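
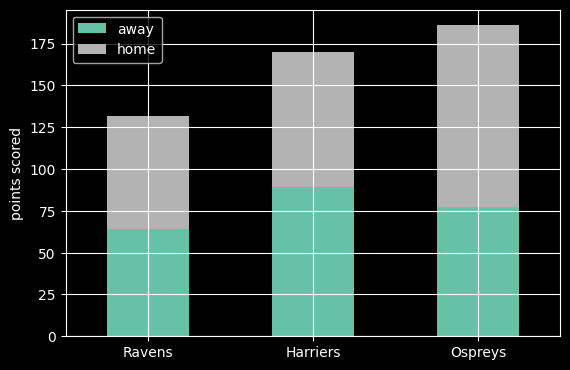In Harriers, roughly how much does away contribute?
≈ 80

away top ≈ 80, bottom ≈ 0; segment ≈ 80.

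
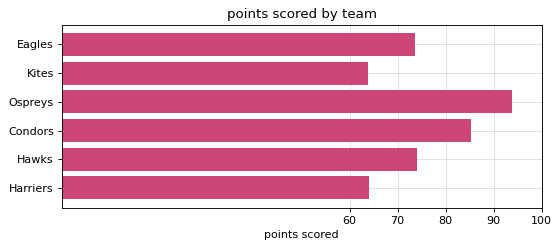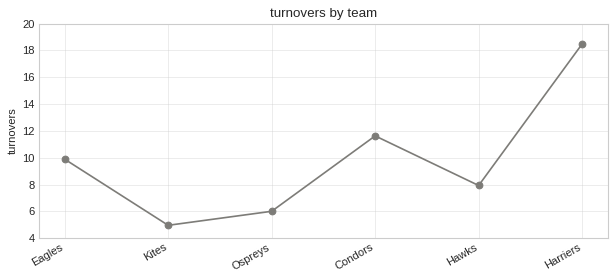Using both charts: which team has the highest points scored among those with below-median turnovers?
Ospreys

Chart 2 median turnovers ≈ 8; below-median teams: Kites, Ospreys, Hawks. Among those, Ospreys has the highest points scored (≈ 90).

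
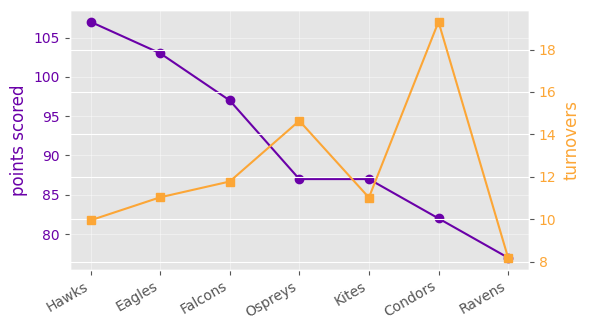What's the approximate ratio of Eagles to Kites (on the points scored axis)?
≈ 1.24×

Eagles ≈ 105, Kites ≈ 85; 105/85 ≈ 1.24.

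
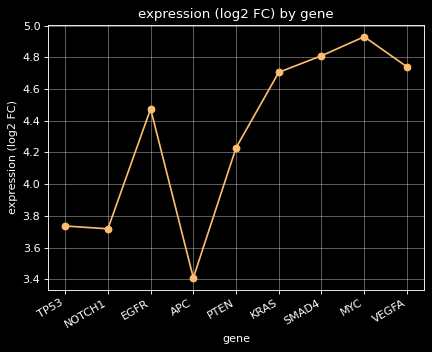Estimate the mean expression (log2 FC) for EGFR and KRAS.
(4.4 + 4.8) / 2 ≈ 4.6.

≈ 4.6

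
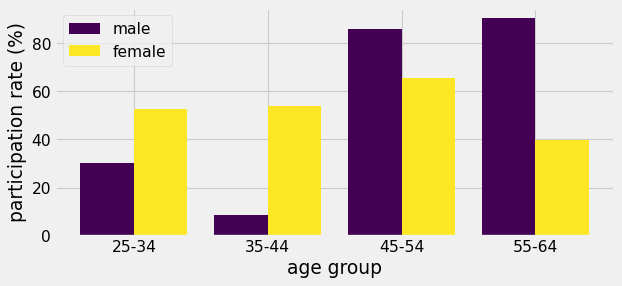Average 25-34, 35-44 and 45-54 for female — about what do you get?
≈ 57

(50 + 50 + 70) / 3 ≈ 57.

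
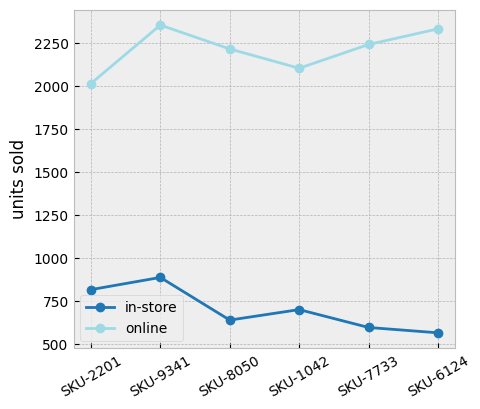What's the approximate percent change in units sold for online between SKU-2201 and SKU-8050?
≈ +10%

SKU-2201 ≈ 2000, SKU-8050 ≈ 2200; (2200 − 2000) / 2000 ≈ +10%.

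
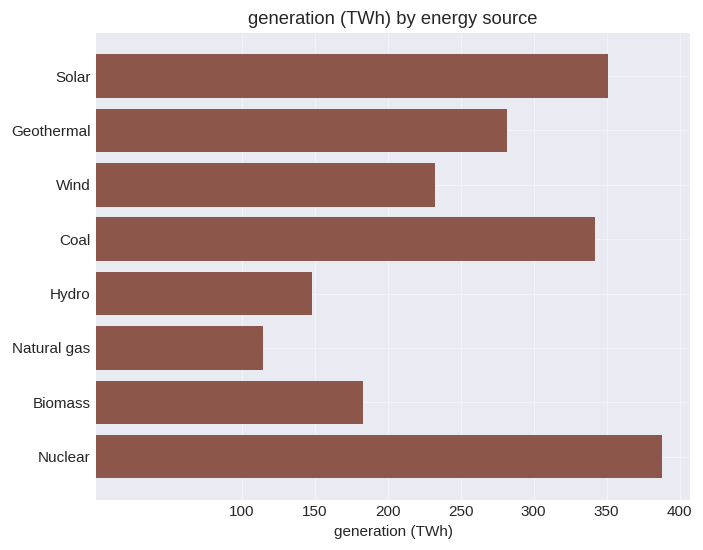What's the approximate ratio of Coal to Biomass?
Coal ≈ 350, Biomass ≈ 200; 350/200 ≈ 1.75.

≈ 1.75×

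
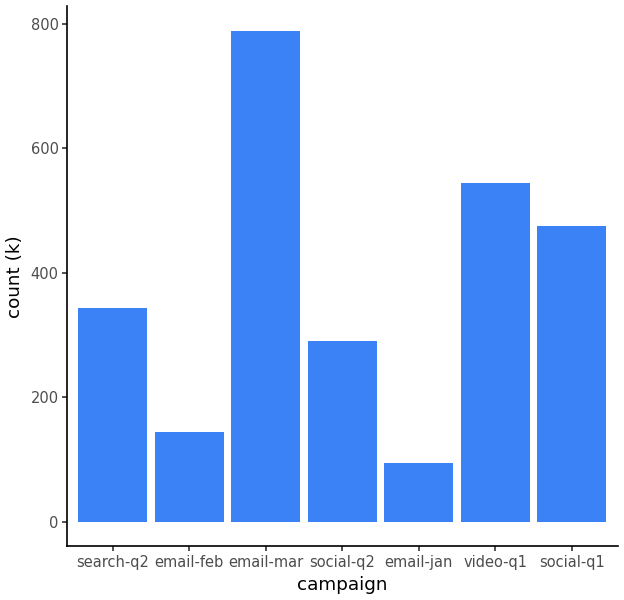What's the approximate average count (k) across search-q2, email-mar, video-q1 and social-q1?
≈ 525

(300 + 800 + 500 + 500) / 4 ≈ 525.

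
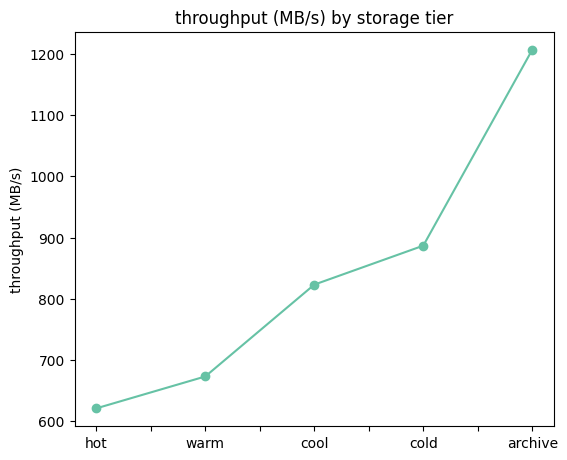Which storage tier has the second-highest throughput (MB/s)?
Top 3: archive ≈ 1200, cold ≈ 900, cool ≈ 800.

cold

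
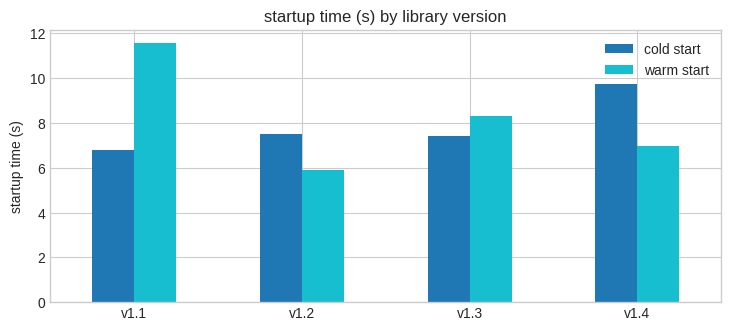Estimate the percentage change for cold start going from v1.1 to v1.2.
≈ +14.3%

v1.1 ≈ 7, v1.2 ≈ 8; (8 − 7) / 7 ≈ +14.3%.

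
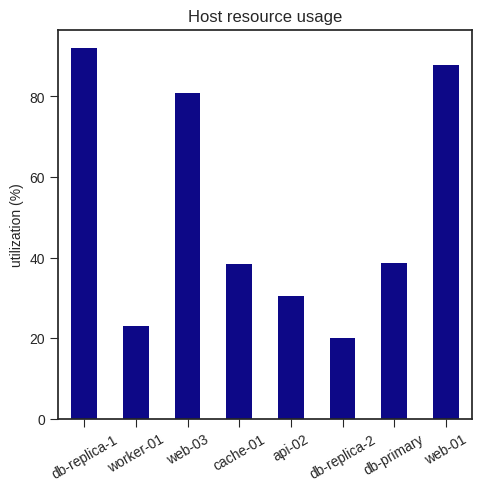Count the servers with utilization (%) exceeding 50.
3

Above 50: db-replica-1, web-03, web-01.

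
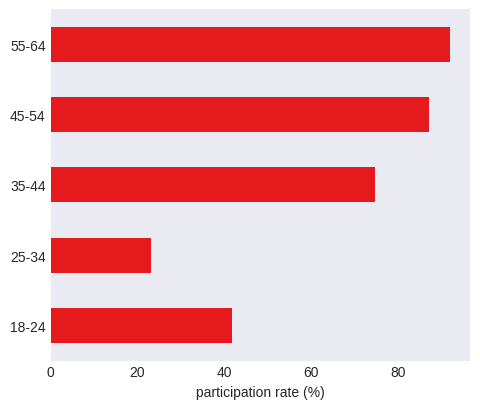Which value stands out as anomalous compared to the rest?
25-34

25-34 ≈ 20; the rest sit between ≈ 40 and ≈ 90.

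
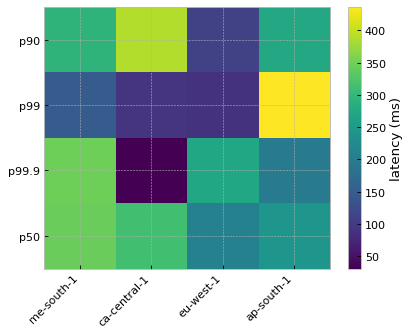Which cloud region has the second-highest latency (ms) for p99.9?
eu-west-1

Top 3 for p99.9: me-south-1 ≈ 350, eu-west-1 ≈ 250, ap-south-1 ≈ 200.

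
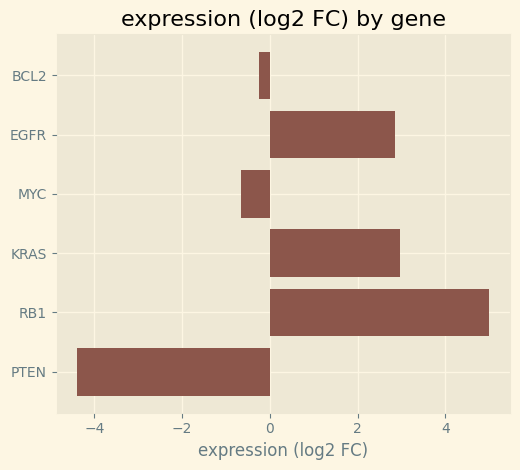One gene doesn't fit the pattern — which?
PTEN

PTEN ≈ -4; the rest sit between ≈ -1 and ≈ 5.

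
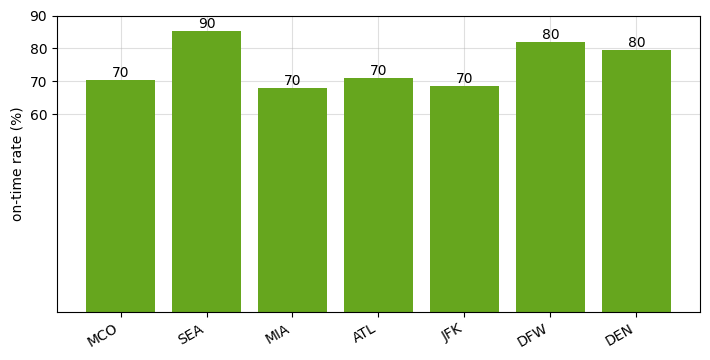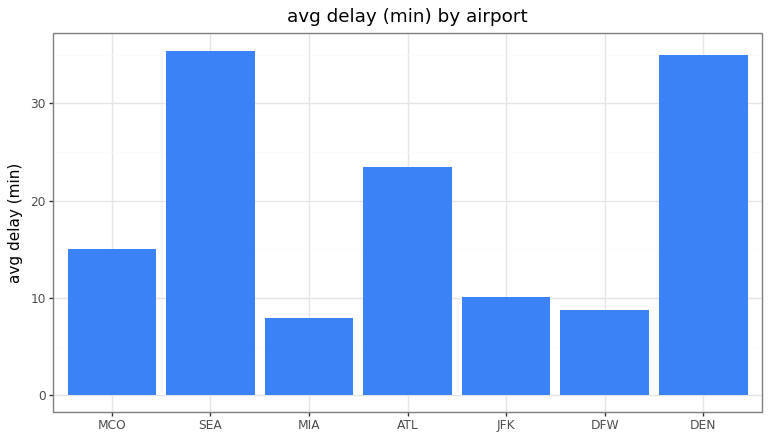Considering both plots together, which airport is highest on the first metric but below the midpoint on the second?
DFW

Chart 2 median avg delay (min) ≈ 15; below-median airports: MIA, JFK, DFW. Among those, DFW has the highest on-time rate (%) (≈ 80).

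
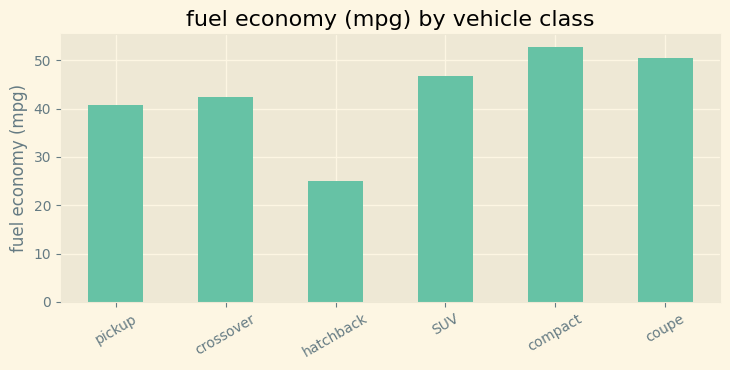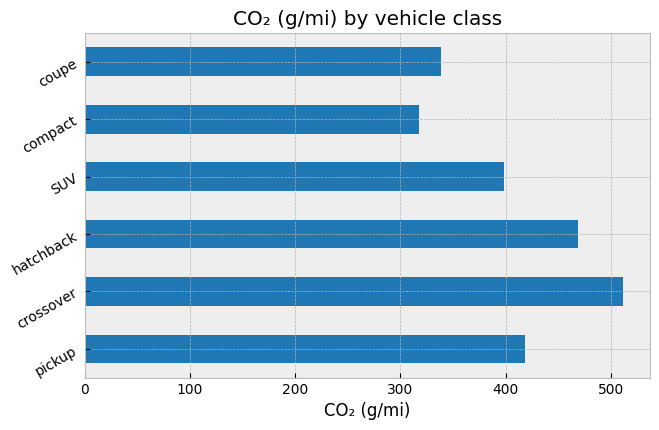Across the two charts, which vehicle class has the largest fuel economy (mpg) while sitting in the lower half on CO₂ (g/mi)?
compact

Chart 2 median CO₂ (g/mi) ≈ 400; below-median vehicle classes: SUV, compact, coupe. Among those, compact has the highest fuel economy (mpg) (≈ 55).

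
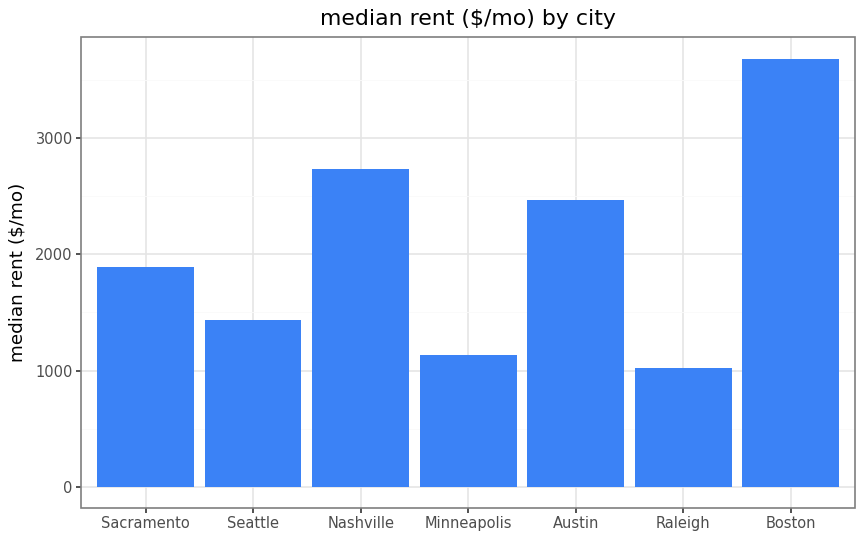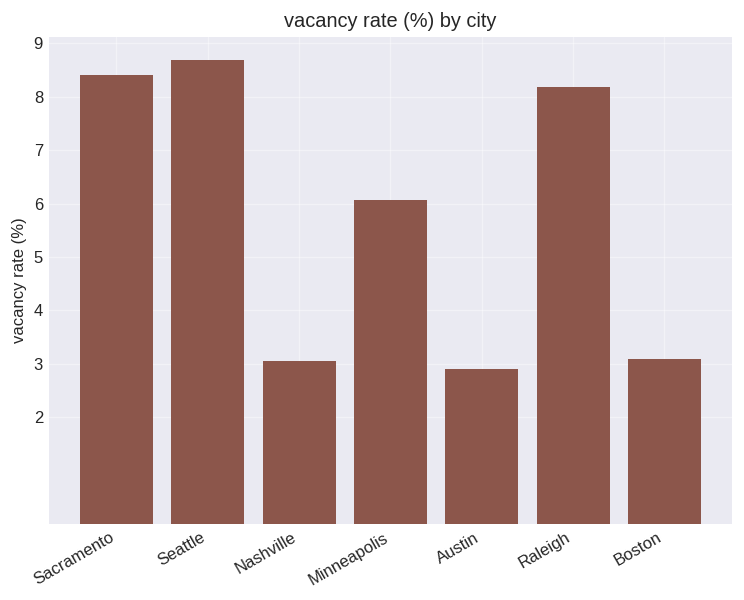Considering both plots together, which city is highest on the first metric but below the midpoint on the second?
Chart 2 median vacancy rate (%) ≈ 6; below-median cities: Nashville, Austin, Boston. Among those, Boston has the highest median rent ($/mo) (≈ 3500).

Boston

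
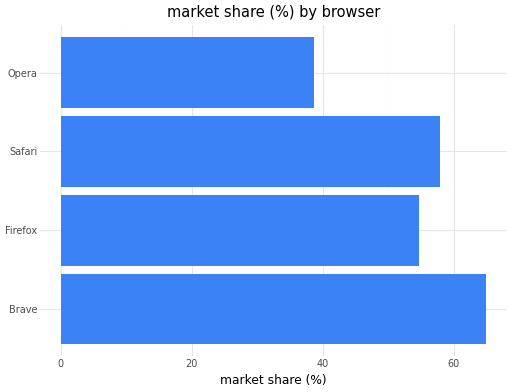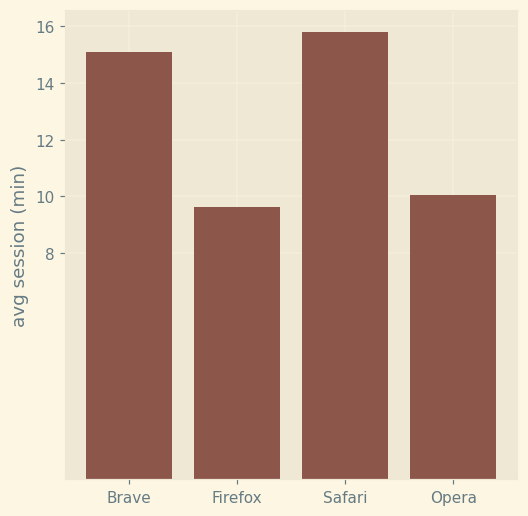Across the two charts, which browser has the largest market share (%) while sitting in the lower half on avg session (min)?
Firefox

Chart 2 median avg session (min) ≈ 12; below-median browsers: Firefox, Opera. Among those, Firefox has the highest market share (%) (≈ 50).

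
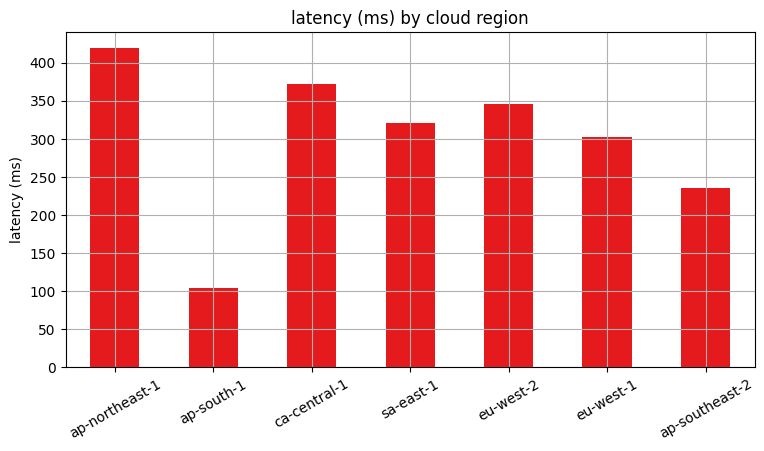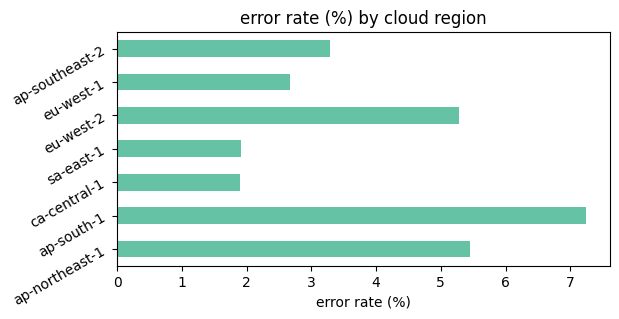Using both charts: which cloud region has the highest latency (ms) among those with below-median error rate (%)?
ca-central-1

Chart 2 median error rate (%) ≈ 3; below-median cloud regions: ca-central-1, sa-east-1, eu-west-1. Among those, ca-central-1 has the highest latency (ms) (≈ 350).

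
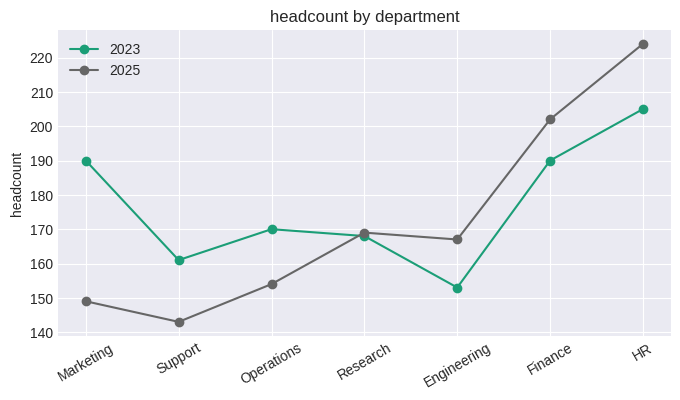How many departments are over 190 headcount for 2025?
2

Above 190: Finance, HR.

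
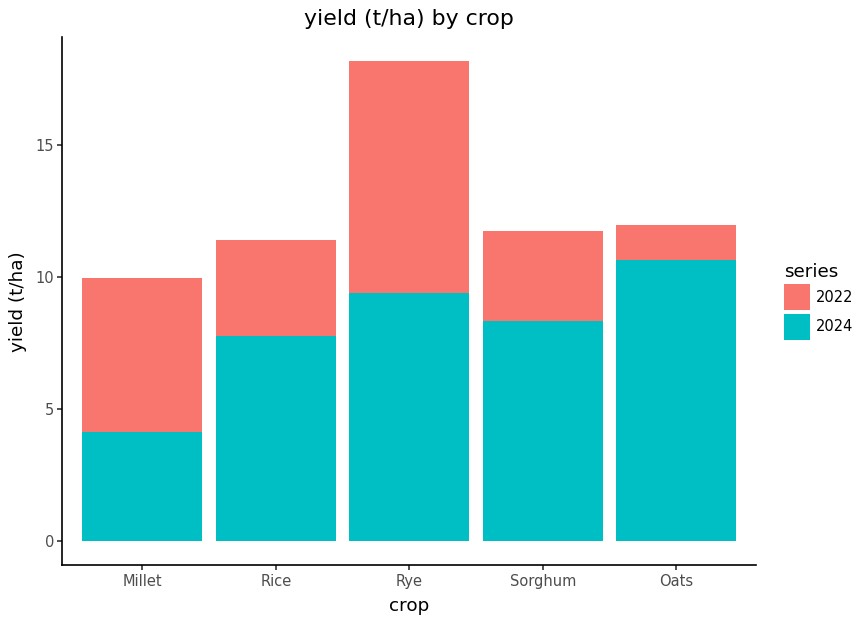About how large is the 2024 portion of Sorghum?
2024 top ≈ 8, bottom ≈ 0; segment ≈ 8.

≈ 8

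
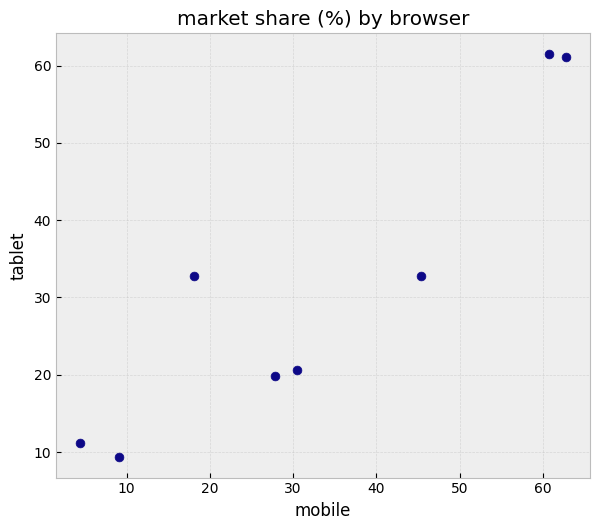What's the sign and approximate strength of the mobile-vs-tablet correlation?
Points are positively correlated; strong (|r| ≈ 0.9).

positive, strong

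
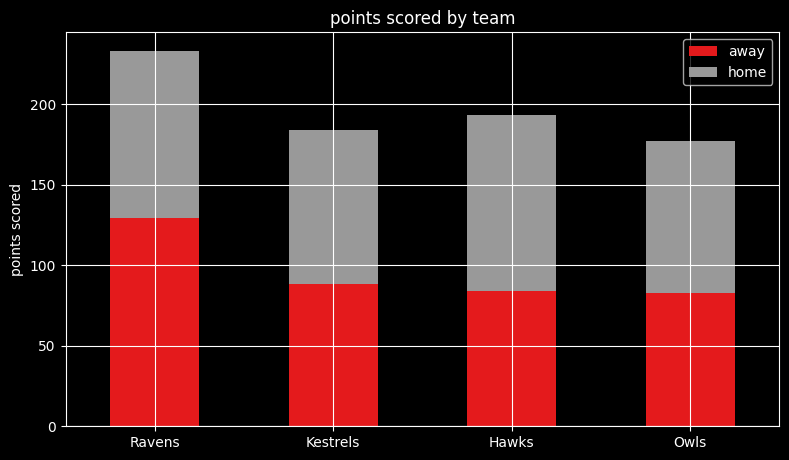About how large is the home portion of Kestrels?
home top ≈ 180, bottom ≈ 80; segment ≈ 100.

≈ 100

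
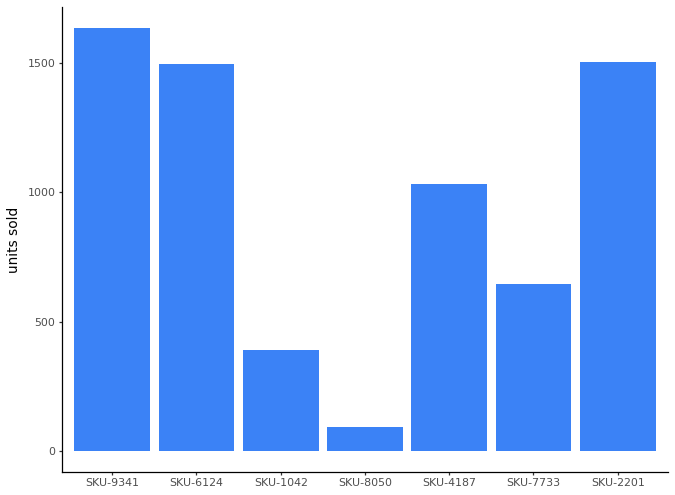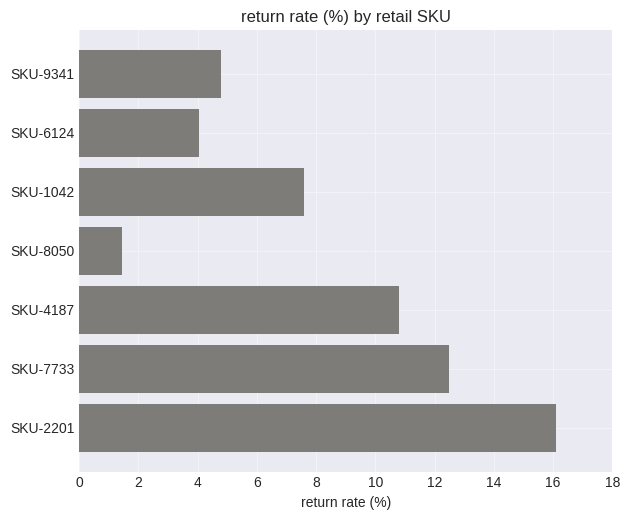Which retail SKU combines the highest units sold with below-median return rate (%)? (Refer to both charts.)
Chart 2 median return rate (%) ≈ 8; below-median retail SKUs: SKU-9341, SKU-6124, SKU-8050. Among those, SKU-9341 has the highest units sold (≈ 1600).

SKU-9341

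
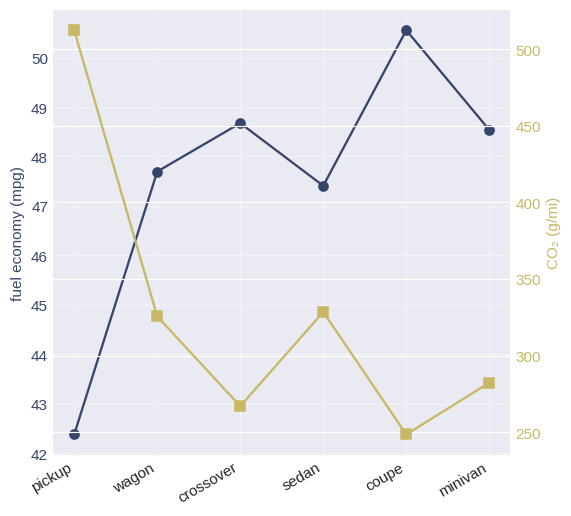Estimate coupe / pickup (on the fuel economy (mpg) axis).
≈ 1.21×

coupe ≈ 51, pickup ≈ 42; 51/42 ≈ 1.21.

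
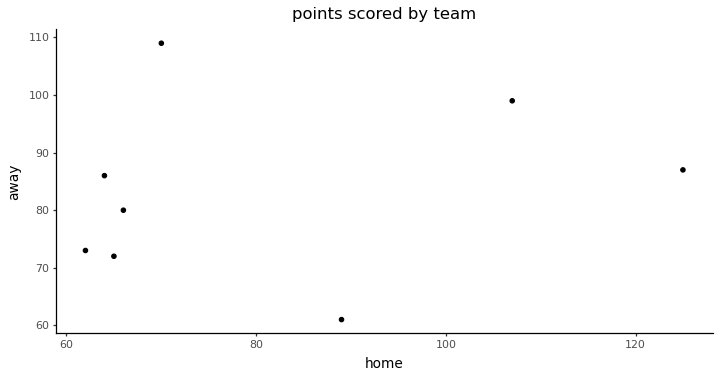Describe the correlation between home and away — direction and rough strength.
Points are roughly uncorrelated; weak (|r| ≈ 0.2).

no clear correlation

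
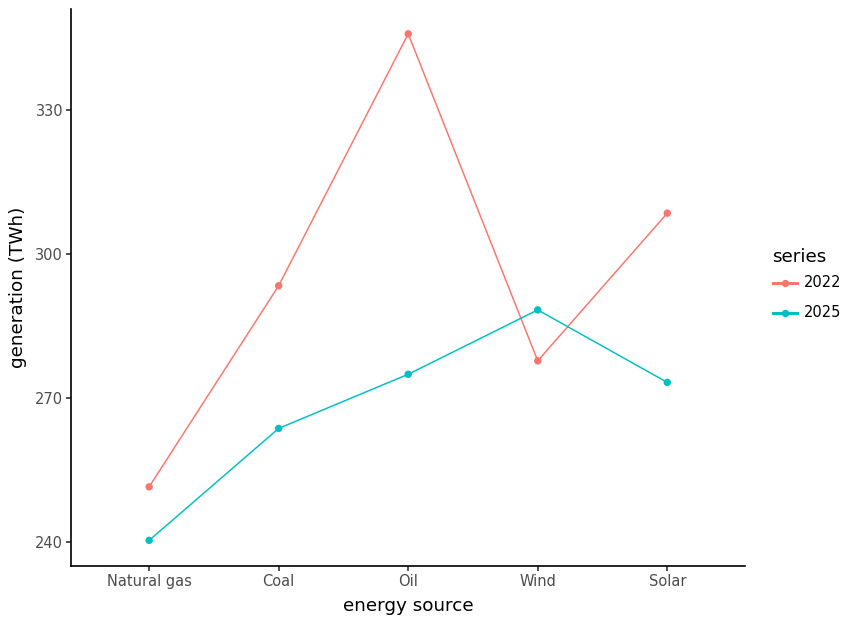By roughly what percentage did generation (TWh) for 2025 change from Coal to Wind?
Coal ≈ 260, Wind ≈ 290; (290 − 260) / 260 ≈ +11.5%.

≈ +11.5%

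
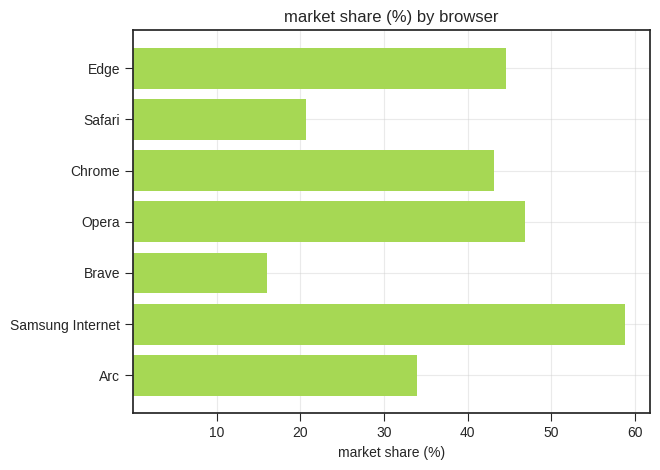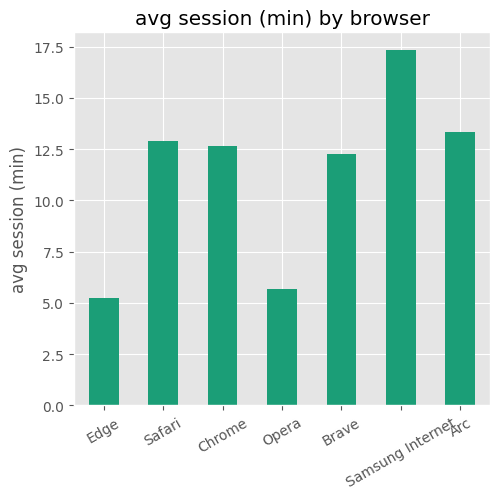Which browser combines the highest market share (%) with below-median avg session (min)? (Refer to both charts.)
Opera

Chart 2 median avg session (min) ≈ 12; below-median browsers: Edge, Opera, Brave. Among those, Opera has the highest market share (%) (≈ 50).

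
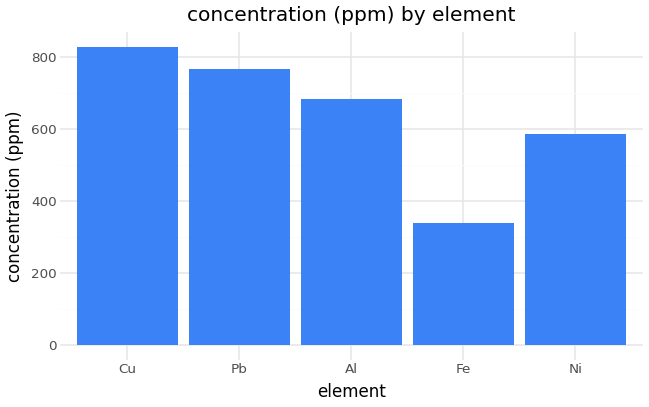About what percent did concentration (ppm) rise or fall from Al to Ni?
≈ -14.3%

Al ≈ 700, Ni ≈ 600; (600 − 700) / 700 ≈ -14.3%.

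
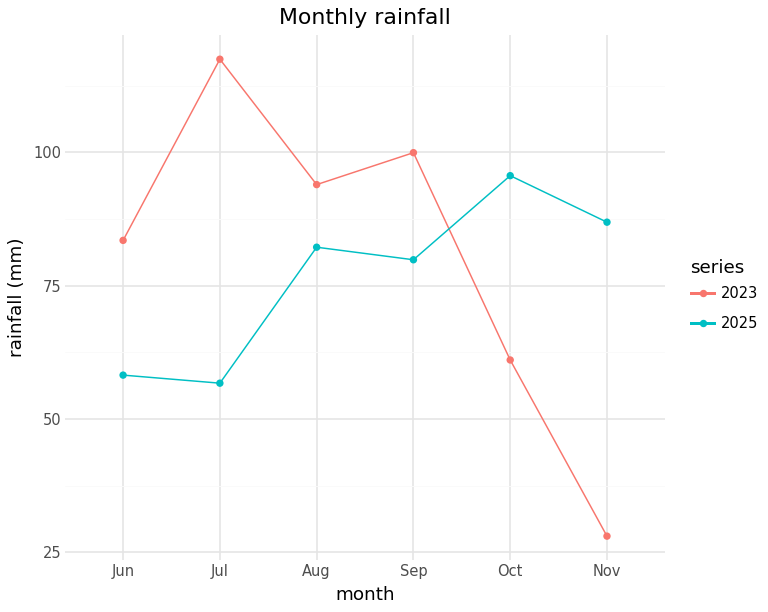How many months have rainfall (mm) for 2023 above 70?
Above 70: Jun, Jul, Aug, Sep.

4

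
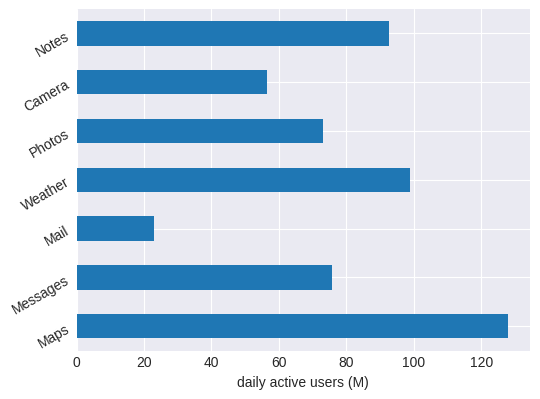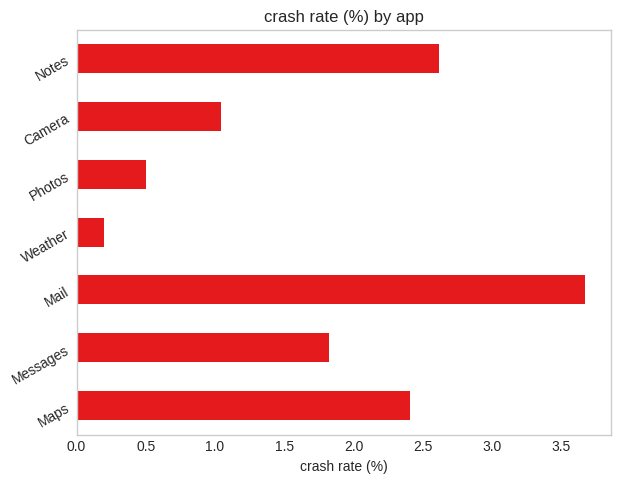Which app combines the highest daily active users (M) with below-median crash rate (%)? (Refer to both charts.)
Chart 2 median crash rate (%) ≈ 2; below-median apps: Weather, Photos, Camera. Among those, Weather has the highest daily active users (M) (≈ 100).

Weather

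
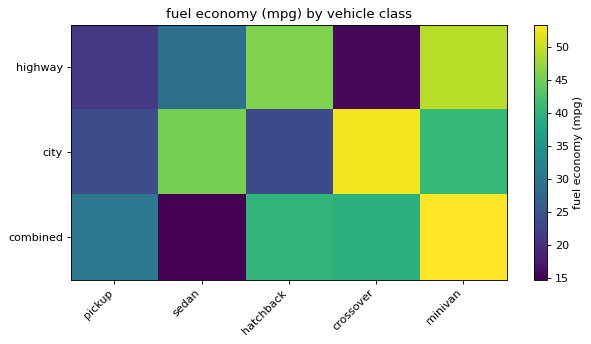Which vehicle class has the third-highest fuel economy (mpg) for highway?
sedan

Top 4 for highway: minivan ≈ 50, hatchback ≈ 45, sedan ≈ 30, pickup ≈ 20.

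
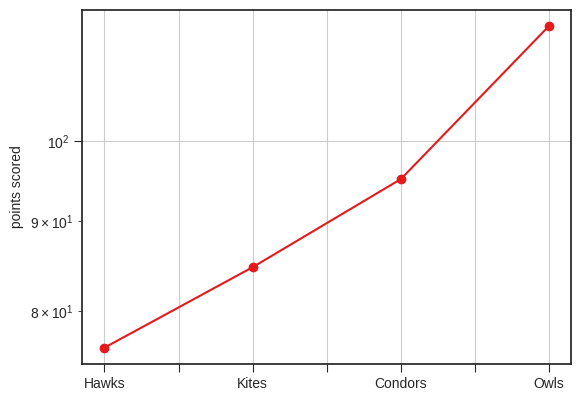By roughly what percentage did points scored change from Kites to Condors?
≈ +11.8%

Kites ≈ 85, Condors ≈ 95; (95 − 85) / 85 ≈ +11.8%.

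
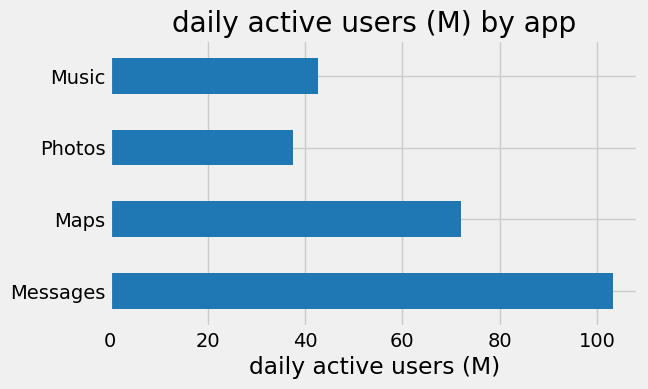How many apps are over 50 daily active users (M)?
2

Above 50: Messages, Maps.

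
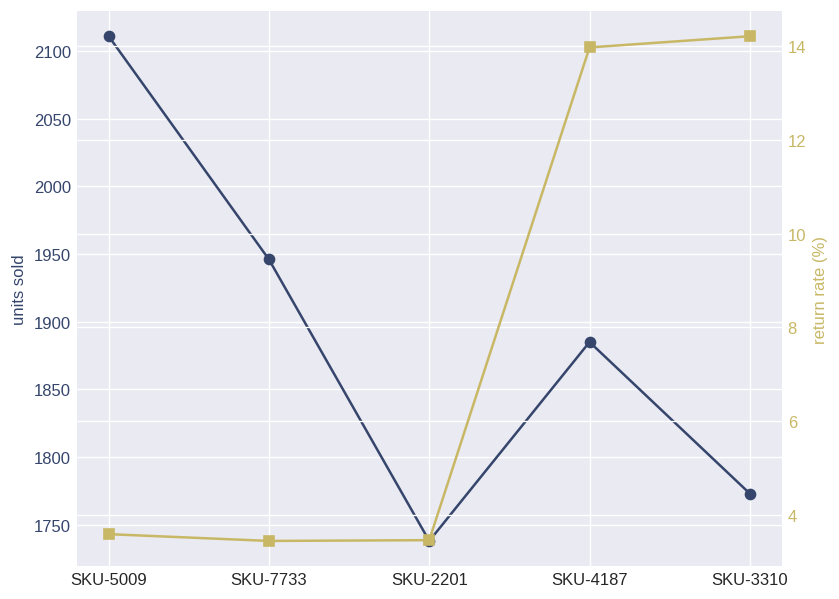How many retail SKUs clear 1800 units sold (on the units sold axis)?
Above 1800: SKU-5009, SKU-7733, SKU-4187.

3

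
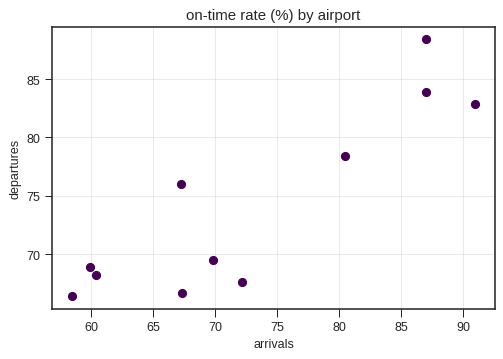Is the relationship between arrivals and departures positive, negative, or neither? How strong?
positive, strong

Points are positively correlated; strong (|r| ≈ 0.9).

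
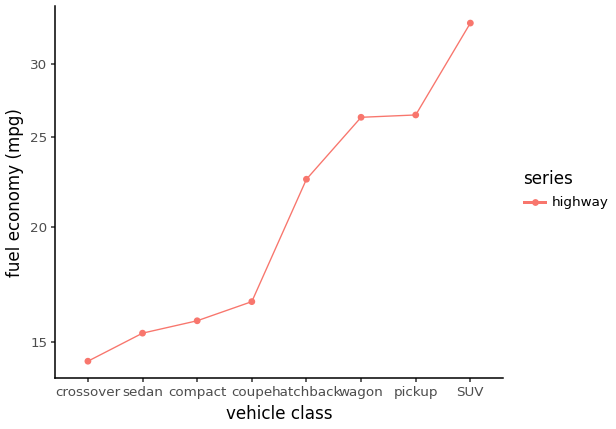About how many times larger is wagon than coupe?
≈ 1.62×

wagon ≈ 26, coupe ≈ 16; 26/16 ≈ 1.62.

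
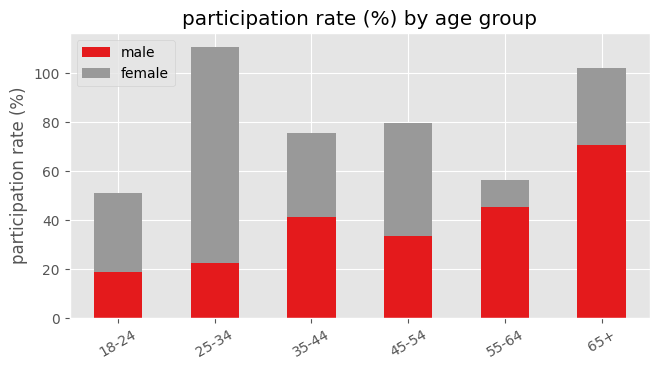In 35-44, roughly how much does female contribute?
female top ≈ 80, bottom ≈ 40; segment ≈ 40.

≈ 40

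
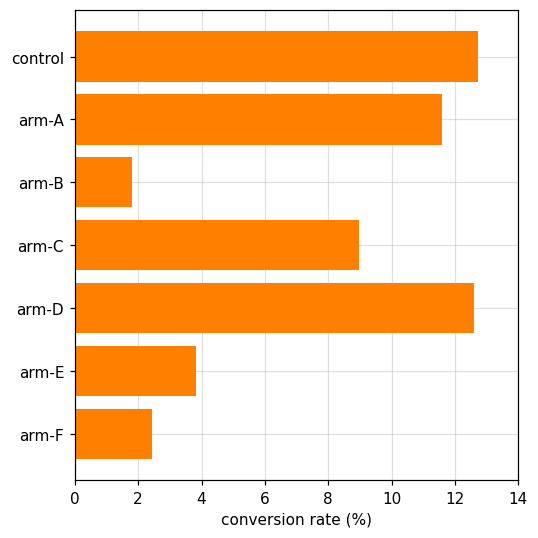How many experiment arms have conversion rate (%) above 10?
3

Above 10: control, arm-A, arm-D.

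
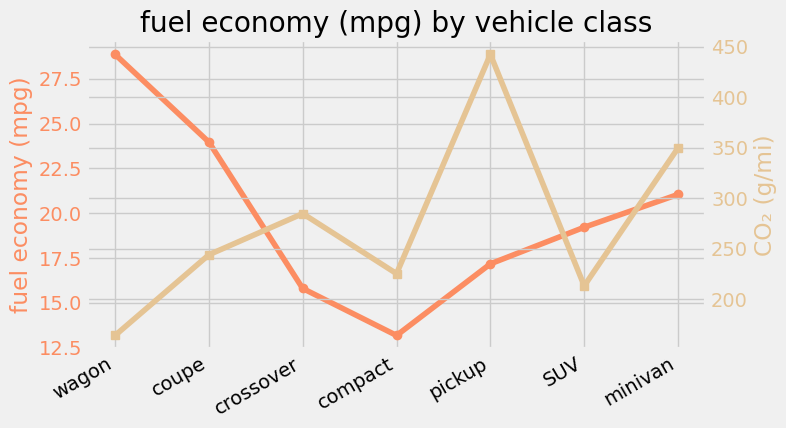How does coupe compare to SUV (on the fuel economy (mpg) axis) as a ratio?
coupe ≈ 24, SUV ≈ 20; 24/20 ≈ 1.2.

≈ 1.2×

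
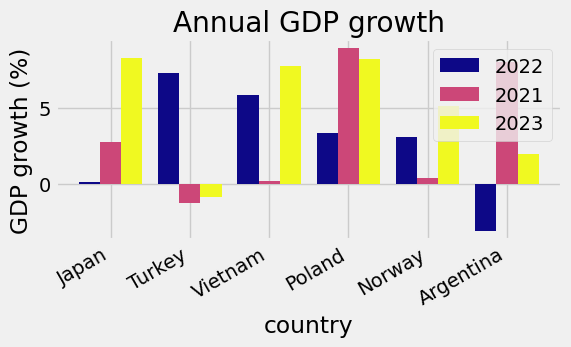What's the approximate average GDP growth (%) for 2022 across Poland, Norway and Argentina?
(3 + 3 + -3) / 3 ≈ 1.

≈ 1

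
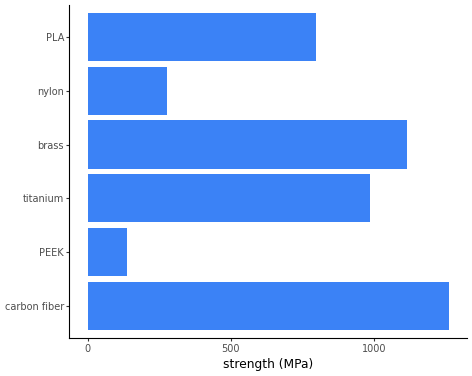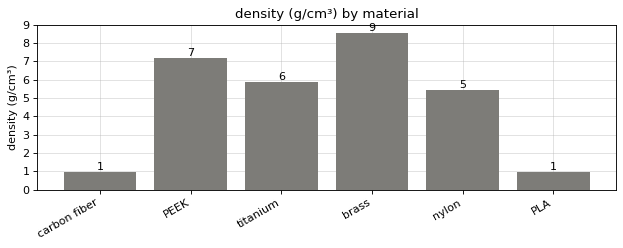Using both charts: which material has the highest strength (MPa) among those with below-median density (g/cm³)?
carbon fiber

Chart 2 median density (g/cm³) ≈ 6; below-median materials: carbon fiber, nylon, PLA. Among those, carbon fiber has the highest strength (MPa) (≈ 1200).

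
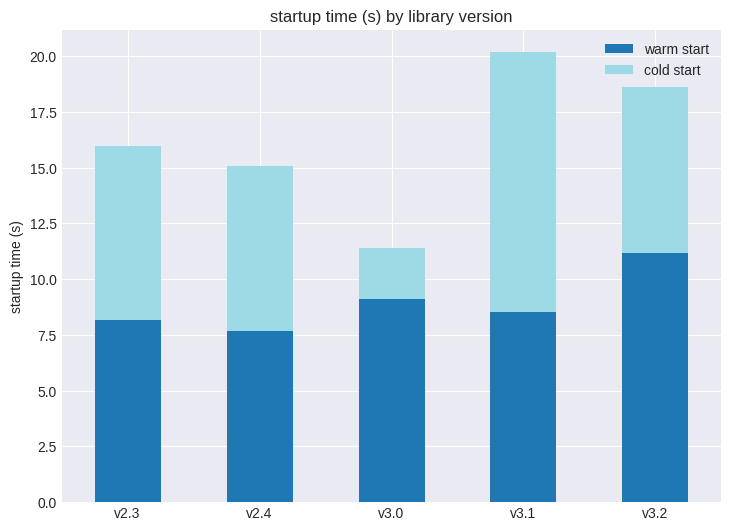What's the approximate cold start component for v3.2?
≈ 6

cold start top ≈ 18, bottom ≈ 12; segment ≈ 6.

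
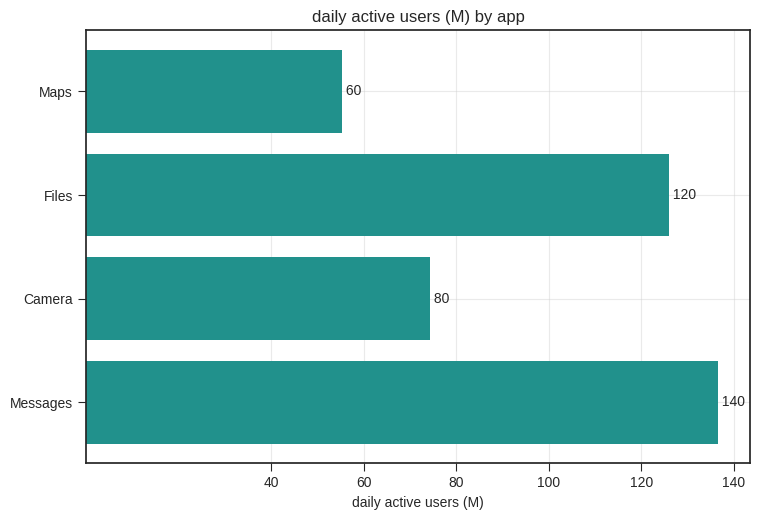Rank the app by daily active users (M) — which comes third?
Camera

Top 4: Messages ≈ 140, Files ≈ 120, Camera ≈ 80, Maps ≈ 60.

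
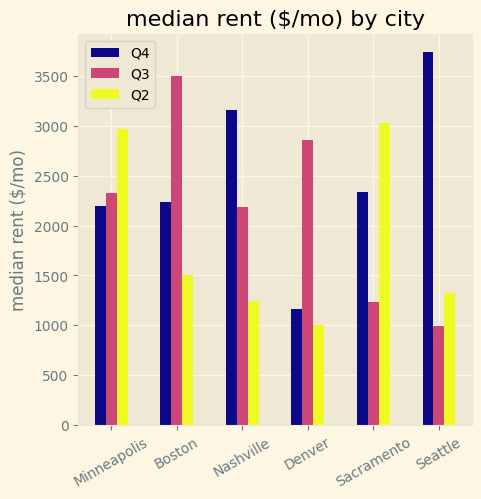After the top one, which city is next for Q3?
Top 3 for Q3: Boston ≈ 3500, Denver ≈ 3000, Minneapolis ≈ 2500.

Denver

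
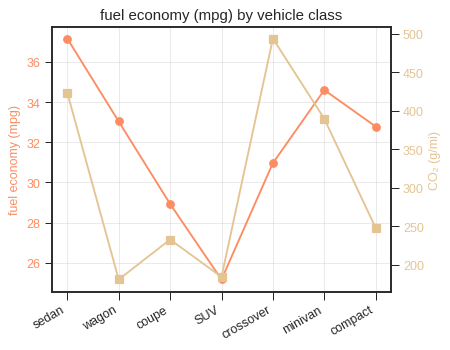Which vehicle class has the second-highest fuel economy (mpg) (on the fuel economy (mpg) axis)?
minivan

Top 3 (on the fuel economy (mpg) axis): sedan ≈ 37, minivan ≈ 35, wagon ≈ 33.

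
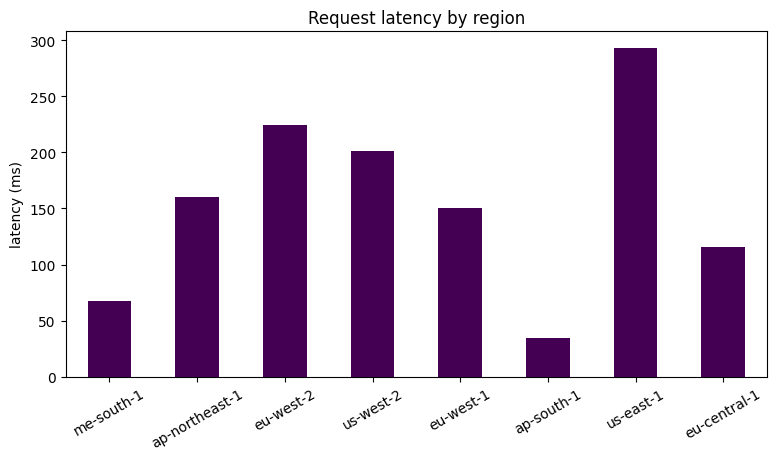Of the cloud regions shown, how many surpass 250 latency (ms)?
1

Above 250: us-east-1.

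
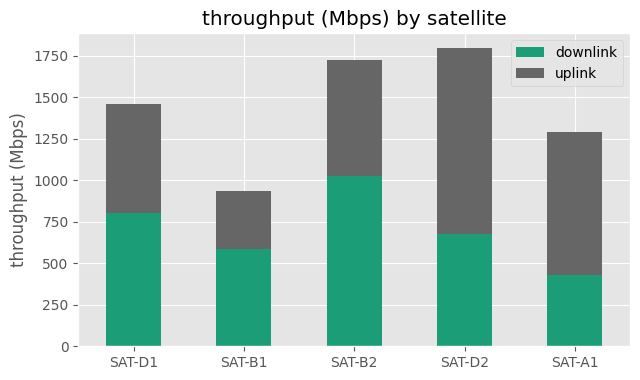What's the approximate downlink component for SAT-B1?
downlink top ≈ 600, bottom ≈ 0; segment ≈ 600.

≈ 600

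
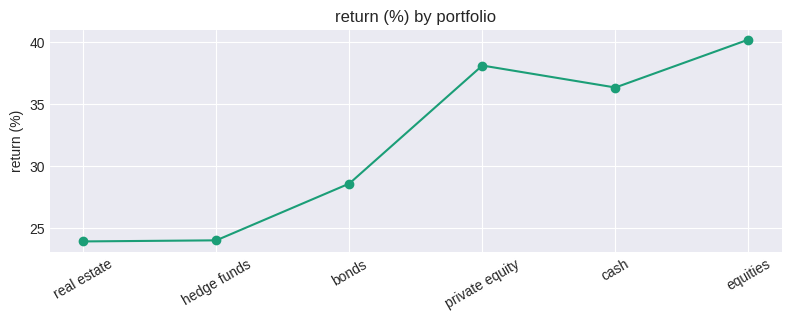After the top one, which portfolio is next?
private equity

Top 3: equities ≈ 40, private equity ≈ 38, cash ≈ 36.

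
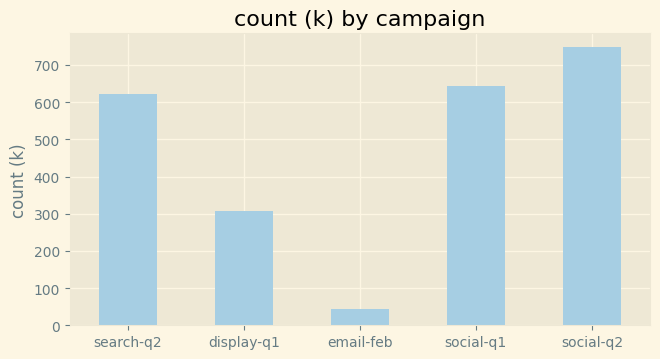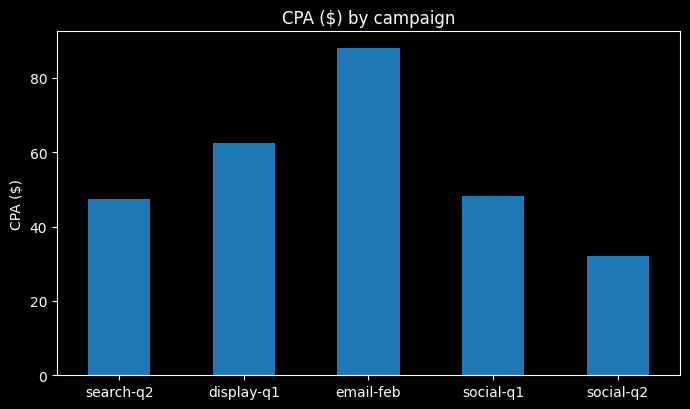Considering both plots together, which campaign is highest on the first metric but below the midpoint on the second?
Chart 2 median CPA ($) ≈ 50; below-median campaigns: search-q2, social-q2. Among those, social-q2 has the highest count (k) (≈ 700).

social-q2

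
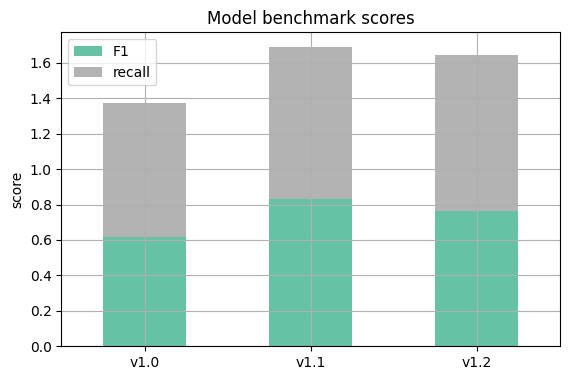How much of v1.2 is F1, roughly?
F1 top ≈ 0.8, bottom ≈ 0.0; segment ≈ 0.8.

≈ 0.8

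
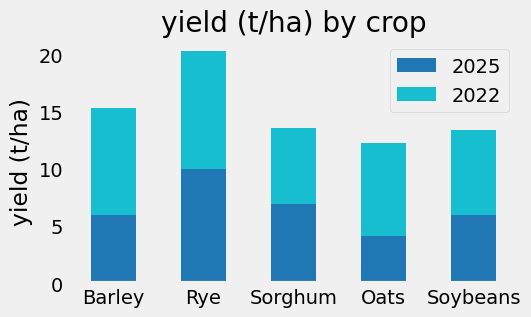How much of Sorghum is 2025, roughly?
2025 top ≈ 6, bottom ≈ 0; segment ≈ 6.

≈ 6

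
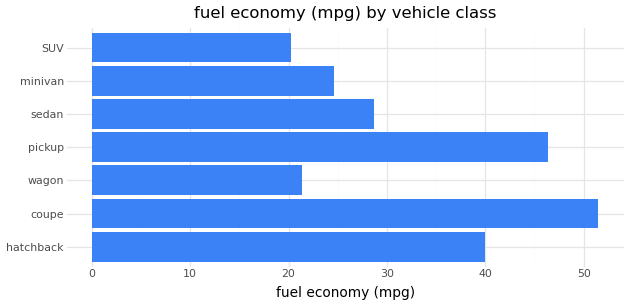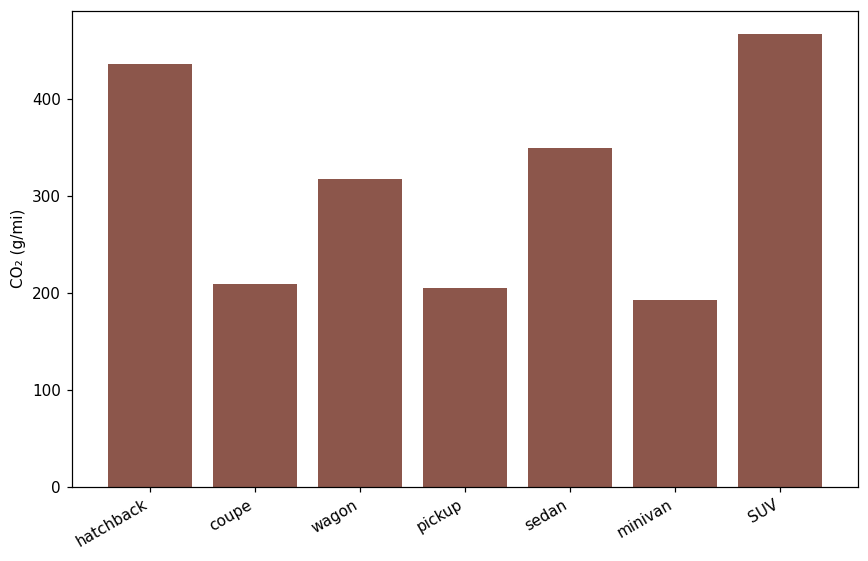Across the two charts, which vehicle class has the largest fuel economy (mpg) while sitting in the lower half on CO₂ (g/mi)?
coupe

Chart 2 median CO₂ (g/mi) ≈ 300; below-median vehicle classes: coupe, pickup, minivan. Among those, coupe has the highest fuel economy (mpg) (≈ 50).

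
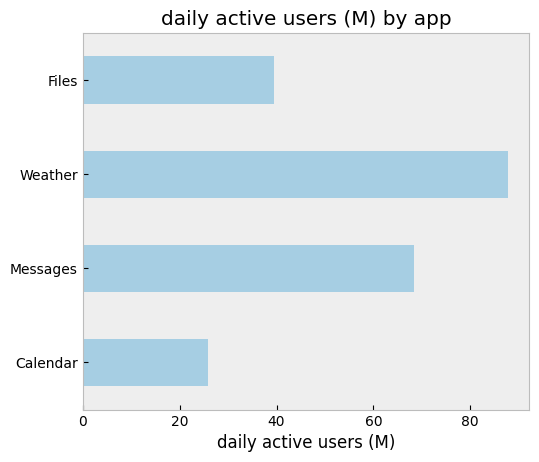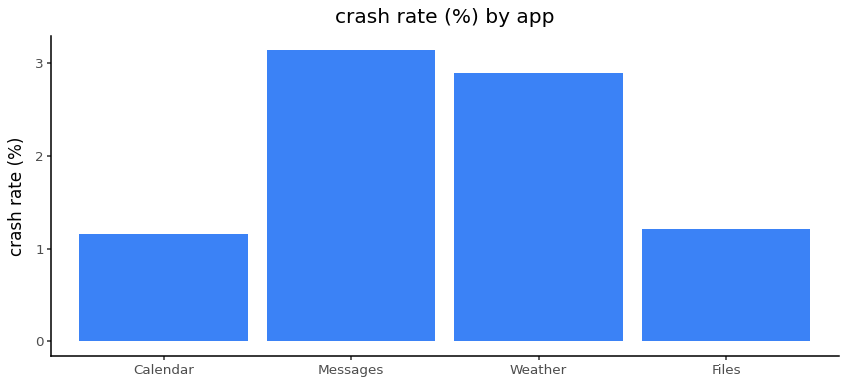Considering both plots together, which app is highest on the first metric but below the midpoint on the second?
Files

Chart 2 median crash rate (%) ≈ 2; below-median apps: Calendar, Files. Among those, Files has the highest daily active users (M) (≈ 40).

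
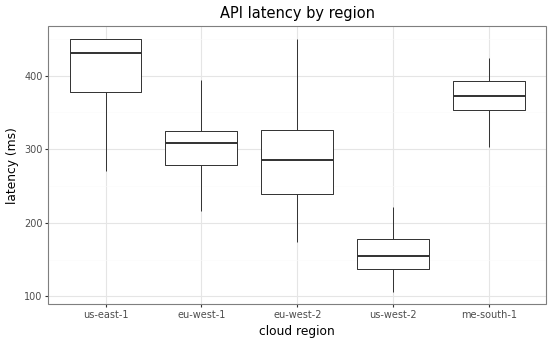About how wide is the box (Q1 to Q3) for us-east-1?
≈ 75

Q3 ≈ 450, Q1 ≈ 375; IQR ≈ 75.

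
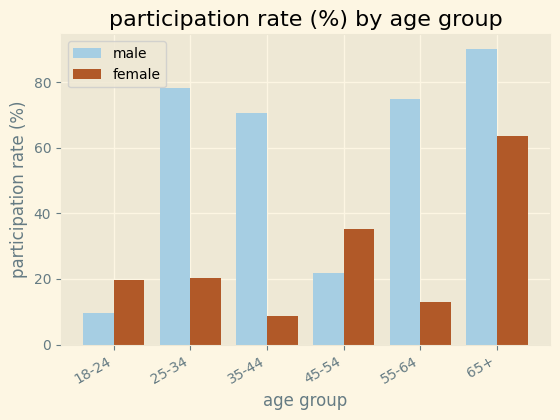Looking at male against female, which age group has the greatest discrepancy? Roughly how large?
55-64: male ≈ 80, female ≈ 10 → gap ≈ 70. Next-largest (35-44) is only ≈ 60.

55-64, ≈ 70 %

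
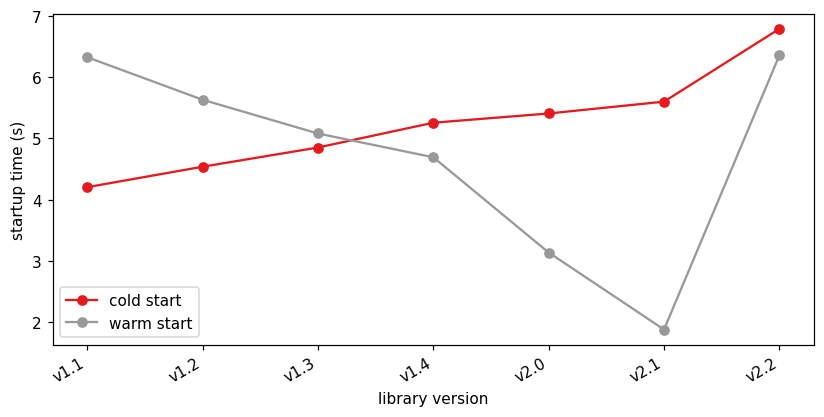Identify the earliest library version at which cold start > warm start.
v1.4

v1.3: cold start ≈ 5.0 vs warm start ≈ 5.0 (not yet); v1.4: cold start ≈ 5.5 vs warm start ≈ 4.5 (first crossover).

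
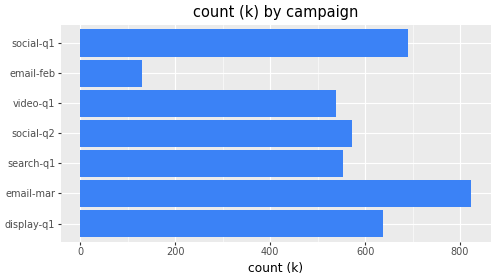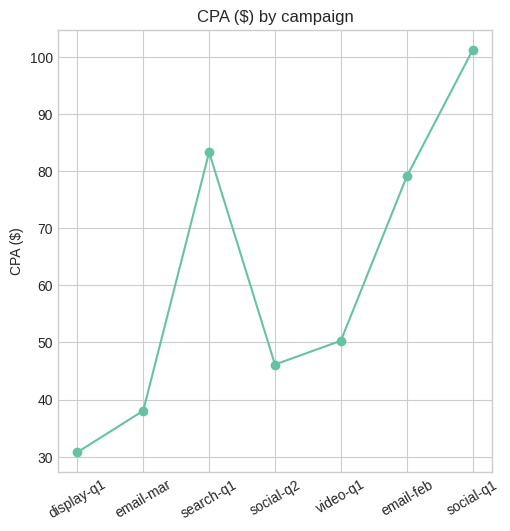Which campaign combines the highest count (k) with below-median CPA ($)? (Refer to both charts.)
email-mar

Chart 2 median CPA ($) ≈ 50; below-median campaigns: display-q1, email-mar, social-q2. Among those, email-mar has the highest count (k) (≈ 800).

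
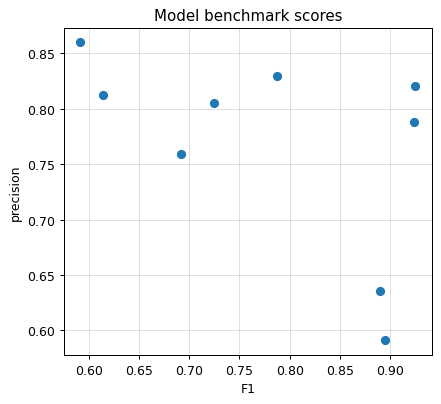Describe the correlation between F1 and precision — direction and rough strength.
Points are negatively correlated; moderate (|r| ≈ 0.5).

negative, moderate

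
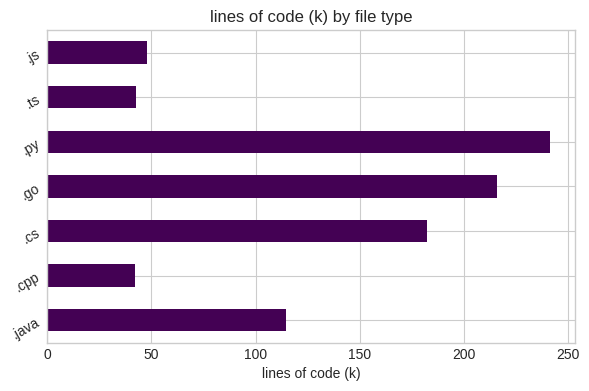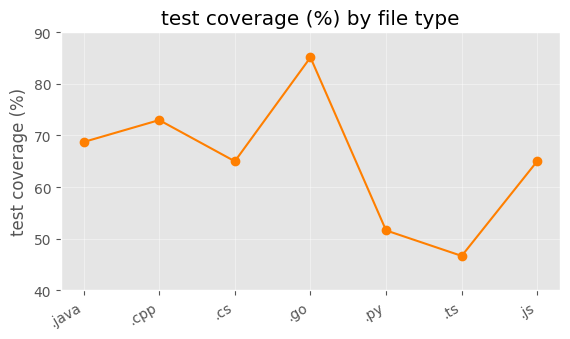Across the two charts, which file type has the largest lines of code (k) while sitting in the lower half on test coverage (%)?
.py

Chart 2 median test coverage (%) ≈ 70; below-median file types: .cs, .py, .ts. Among those, .py has the highest lines of code (k) (≈ 250).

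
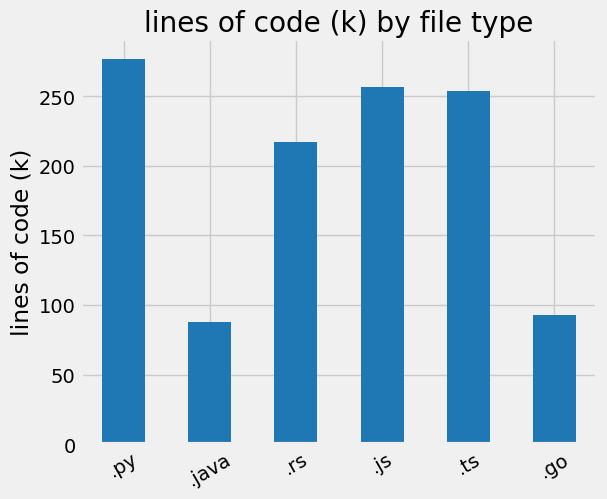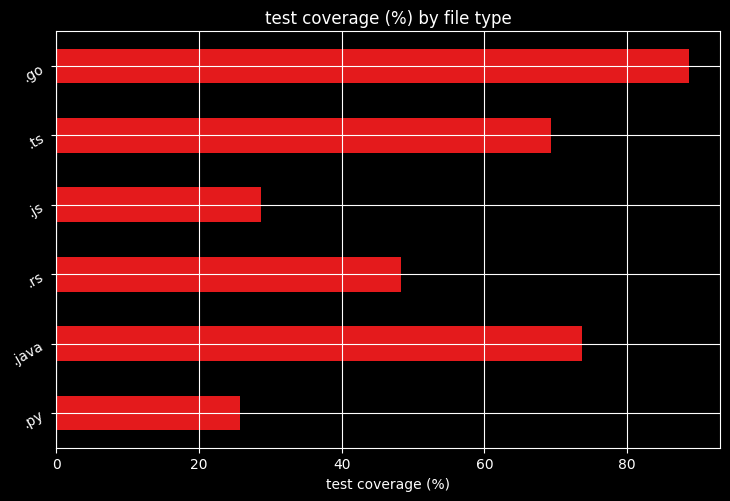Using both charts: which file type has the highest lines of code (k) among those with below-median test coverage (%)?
.py

Chart 2 median test coverage (%) ≈ 60; below-median file types: .py, .rs, .js. Among those, .py has the highest lines of code (k) (≈ 300).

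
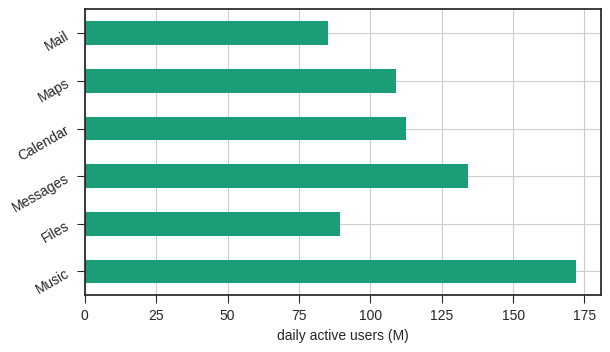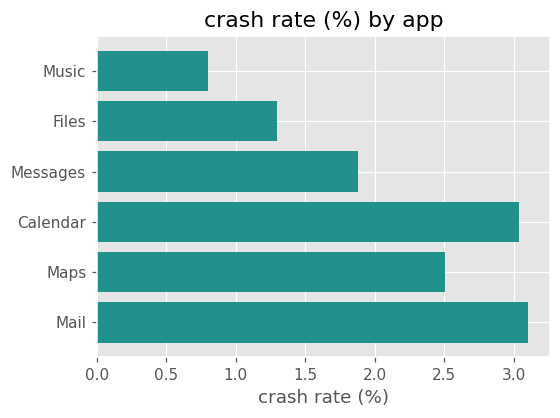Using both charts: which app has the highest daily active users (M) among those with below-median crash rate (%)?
Chart 2 median crash rate (%) ≈ 2; below-median apps: Music, Files, Messages. Among those, Music has the highest daily active users (M) (≈ 180).

Music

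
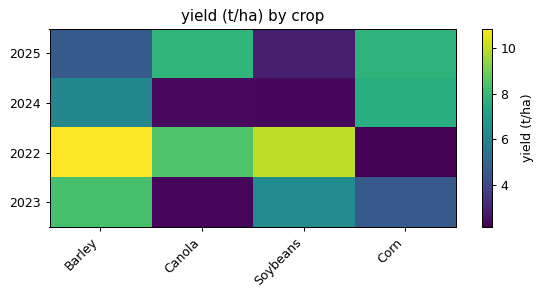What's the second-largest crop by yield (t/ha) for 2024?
Barley

Top 3 for 2024: Corn ≈ 8, Barley ≈ 6, Canola ≈ 2.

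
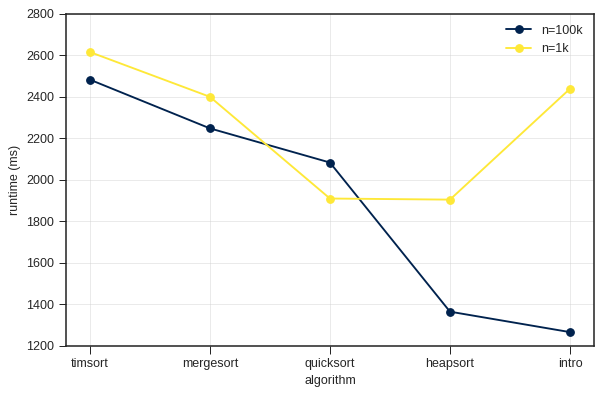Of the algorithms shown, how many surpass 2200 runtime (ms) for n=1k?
3

Above 2200: timsort, mergesort, intro.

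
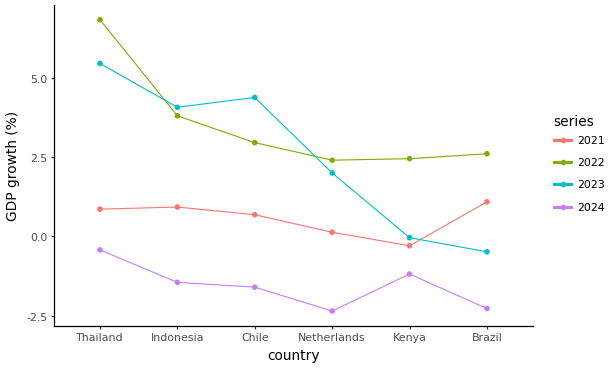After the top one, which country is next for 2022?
Indonesia

Top 3 for 2022: Thailand ≈ 7, Indonesia ≈ 4, Chile ≈ 3.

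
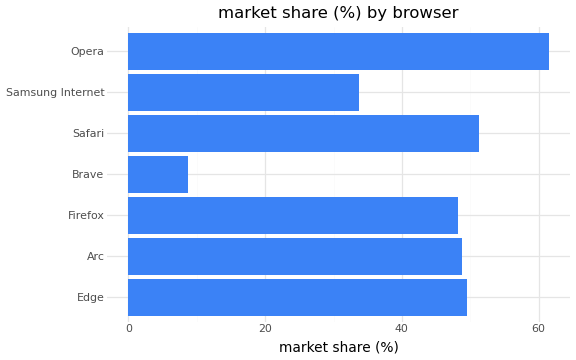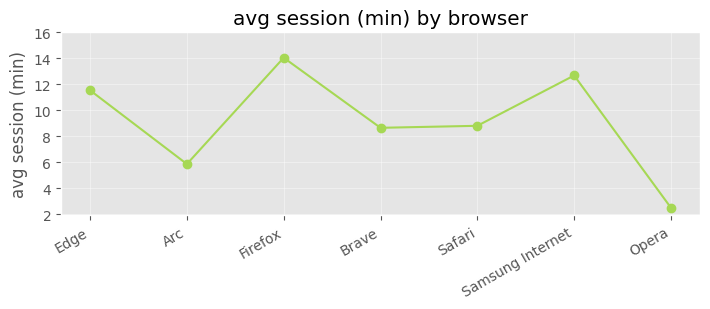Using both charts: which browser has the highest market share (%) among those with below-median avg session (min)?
Opera

Chart 2 median avg session (min) ≈ 8; below-median browsers: Arc, Brave, Opera. Among those, Opera has the highest market share (%) (≈ 60).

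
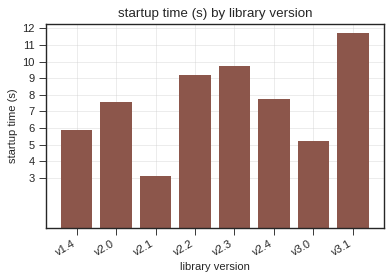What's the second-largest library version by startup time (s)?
v2.3

Top 3: v3.1 ≈ 12, v2.3 ≈ 10, v2.2 ≈ 9.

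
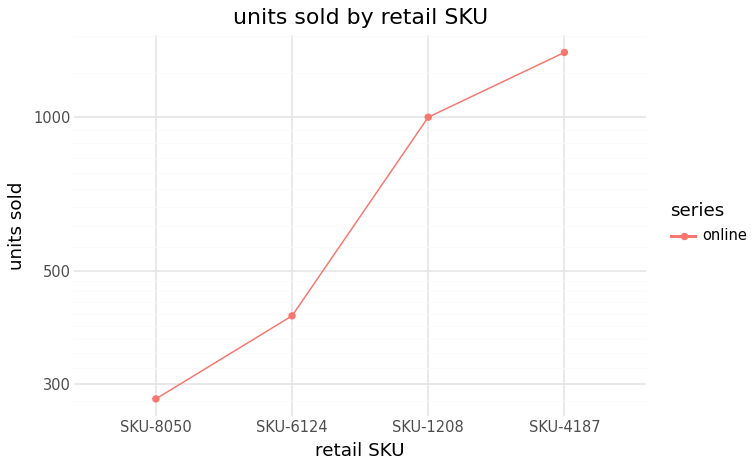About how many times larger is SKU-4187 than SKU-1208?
SKU-4187 ≈ 1300, SKU-1208 ≈ 1000; 1300/1000 ≈ 1.3.

≈ 1.3×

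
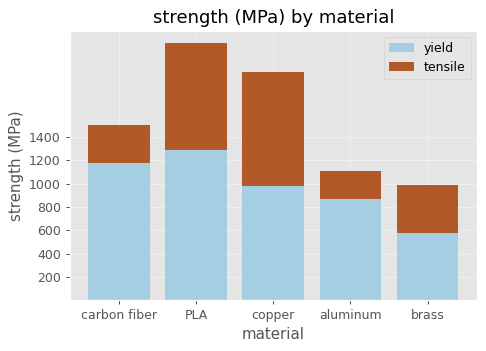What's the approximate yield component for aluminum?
yield top ≈ 800, bottom ≈ 0; segment ≈ 800.

≈ 800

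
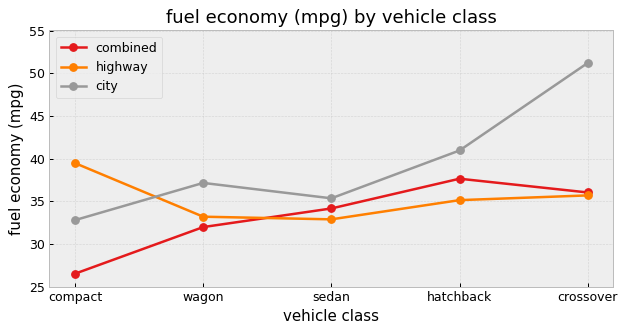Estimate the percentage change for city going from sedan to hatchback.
≈ +14.3%

sedan ≈ 35, hatchback ≈ 40; (40 − 35) / 35 ≈ +14.3%.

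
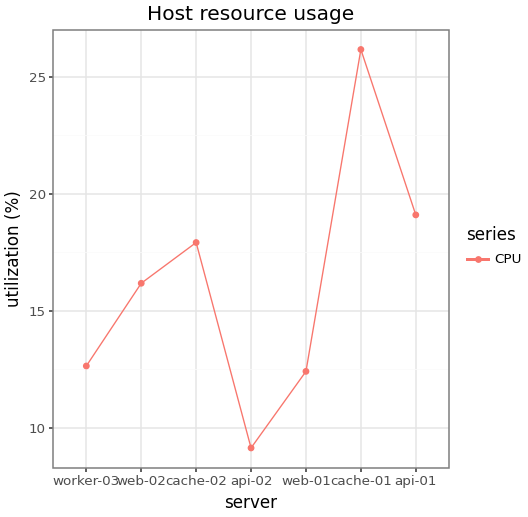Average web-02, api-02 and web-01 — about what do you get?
≈ 13

(16 + 10 + 12) / 3 ≈ 13.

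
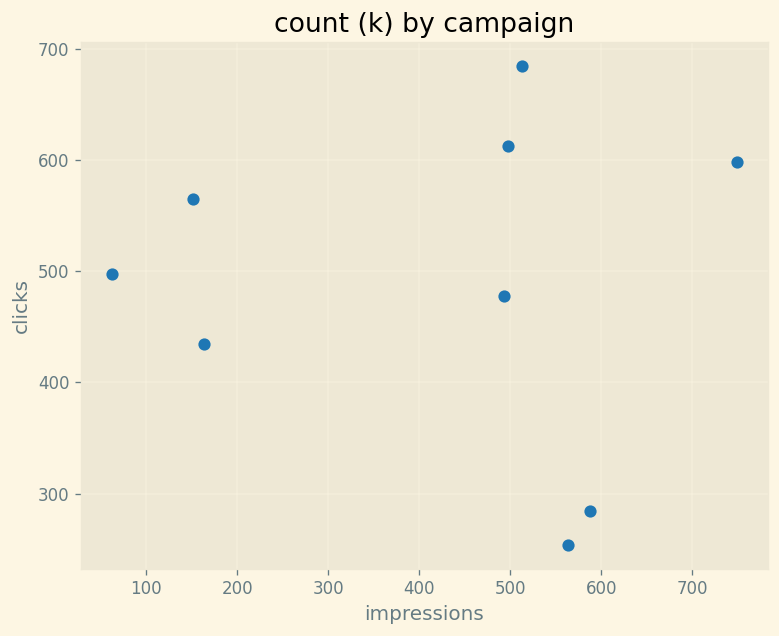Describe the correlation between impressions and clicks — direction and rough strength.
Points are roughly uncorrelated; weak (|r| ≈ 0.1).

no clear correlation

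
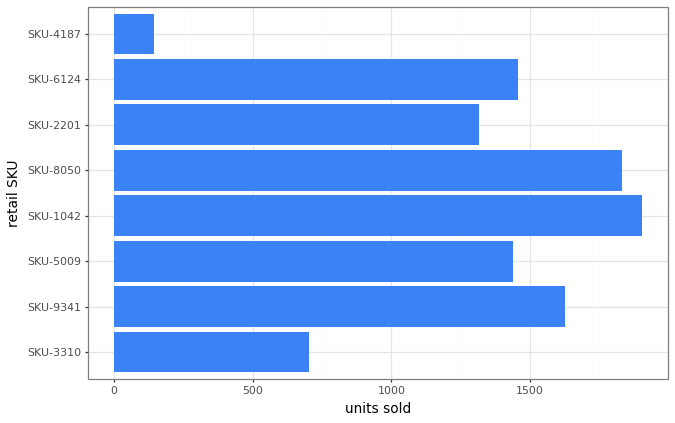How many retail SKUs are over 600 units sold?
Above 600: SKU-3310, SKU-9341, SKU-5009, SKU-1042, SKU-8050, SKU-2201, SKU-6124.

7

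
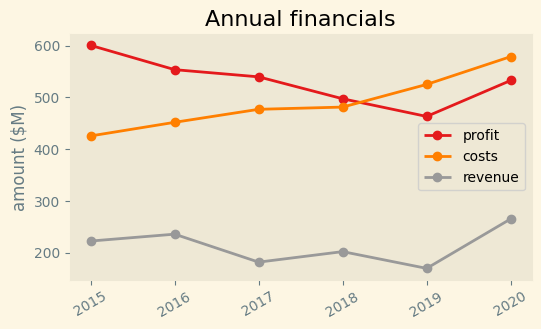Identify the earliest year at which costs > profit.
2019

2018: costs ≈ 500 vs profit ≈ 500 (not yet); 2019: costs ≈ 550 vs profit ≈ 450 (first crossover).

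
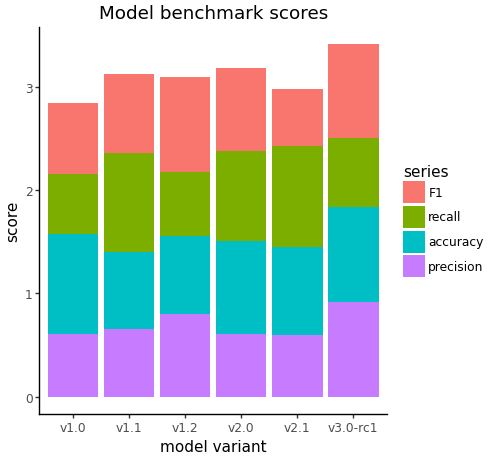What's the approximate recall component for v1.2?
recall top ≈ 2.0, bottom ≈ 1.5; segment ≈ 0.5.

≈ 0.5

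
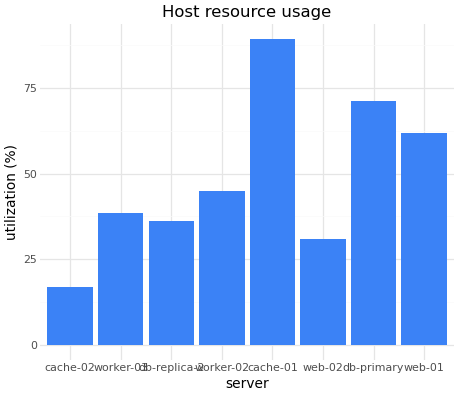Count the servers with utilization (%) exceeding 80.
Above 80: cache-01.

1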